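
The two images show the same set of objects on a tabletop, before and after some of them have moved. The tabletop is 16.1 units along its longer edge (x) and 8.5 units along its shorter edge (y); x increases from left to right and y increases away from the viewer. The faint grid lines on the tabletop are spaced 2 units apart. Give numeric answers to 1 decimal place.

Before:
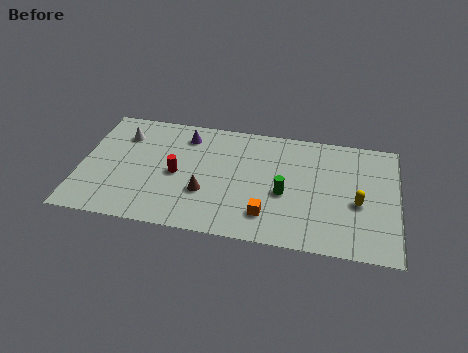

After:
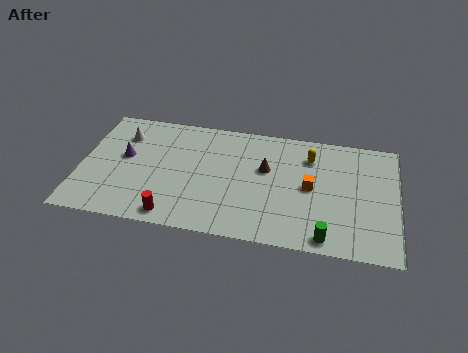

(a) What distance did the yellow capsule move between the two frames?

3.8

From (14.1, 3.6) to (11.6, 6.5), the yellow capsule covered √(2.5² + 2.9²) ≈ 3.8 units.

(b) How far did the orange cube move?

3.2

The orange cube was near (9.6, 1.9) before and (11.7, 4.3) after, so it travelled √(2.1² + 2.4²) ≈ 3.2 units.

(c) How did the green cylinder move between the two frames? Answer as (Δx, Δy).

(2.2, -2.7)

From the two frames, the green cylinder sits at roughly (10.4, 3.6) before and (12.6, 0.9) after.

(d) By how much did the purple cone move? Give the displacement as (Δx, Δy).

(-3.0, -2.1)

From the two frames, the purple cone sits at roughly (5.2, 6.9) before and (2.2, 4.8) after.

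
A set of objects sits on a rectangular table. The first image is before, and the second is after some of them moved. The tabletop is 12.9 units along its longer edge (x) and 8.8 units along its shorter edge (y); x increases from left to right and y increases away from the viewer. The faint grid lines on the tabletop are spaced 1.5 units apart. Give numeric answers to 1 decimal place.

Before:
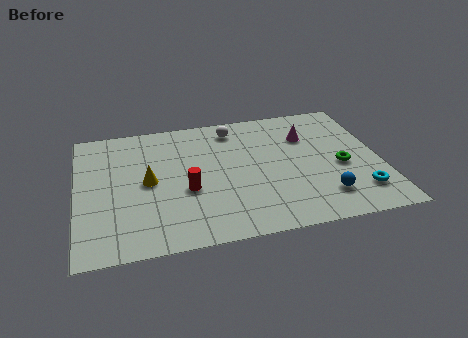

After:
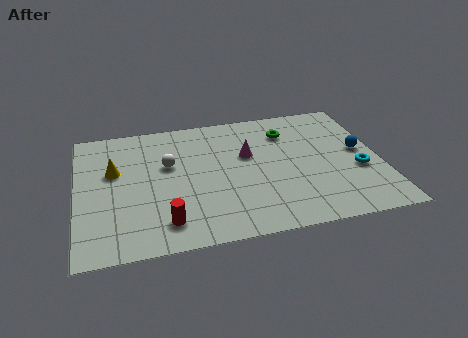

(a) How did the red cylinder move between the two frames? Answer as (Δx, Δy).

(-1.0, -1.9)

From the two frames, the red cylinder sits at roughly (4.6, 3.5) before and (3.6, 1.6) after.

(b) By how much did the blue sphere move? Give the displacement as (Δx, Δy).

(1.8, 2.8)

From the two frames, the blue sphere sits at roughly (10.3, 1.9) before and (12.1, 4.7) after.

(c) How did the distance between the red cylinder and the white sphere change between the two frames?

-0.7

They were about 4.5 units apart before and 3.8 after — 0.7 units closer together.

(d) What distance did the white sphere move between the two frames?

3.5

The white sphere was near (6.8, 7.4) before and (3.9, 5.4) after, so it travelled √(2.9² + 2.0²) ≈ 3.5 units.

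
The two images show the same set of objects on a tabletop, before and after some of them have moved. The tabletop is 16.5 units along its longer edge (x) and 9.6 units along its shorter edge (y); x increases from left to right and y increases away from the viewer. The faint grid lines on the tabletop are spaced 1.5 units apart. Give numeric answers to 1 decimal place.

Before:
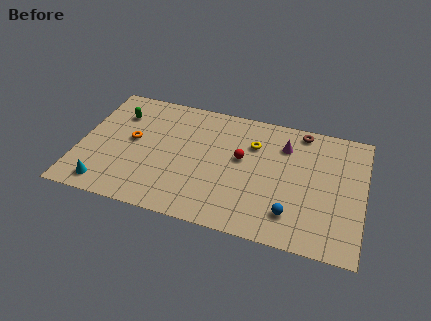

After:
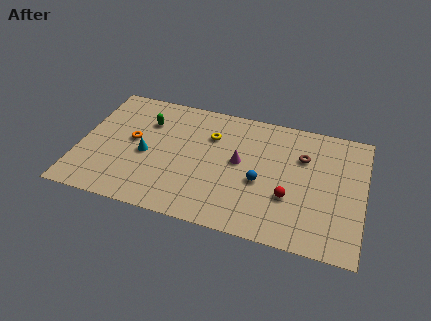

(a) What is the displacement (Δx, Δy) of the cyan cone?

(2.1, 3.0)

The cyan cone started near (1.8, 1.3) and ended near (3.9, 4.3).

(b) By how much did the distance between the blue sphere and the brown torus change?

-3.0

They were about 6.5 units apart before and 3.5 after — 3.0 units closer together.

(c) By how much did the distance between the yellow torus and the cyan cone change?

-5.5

Before: roughly 9.9 units apart; after: 4.4. That's 5.5 units closer together.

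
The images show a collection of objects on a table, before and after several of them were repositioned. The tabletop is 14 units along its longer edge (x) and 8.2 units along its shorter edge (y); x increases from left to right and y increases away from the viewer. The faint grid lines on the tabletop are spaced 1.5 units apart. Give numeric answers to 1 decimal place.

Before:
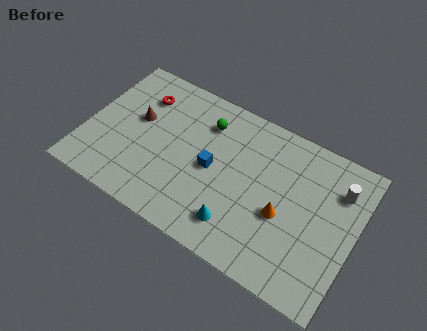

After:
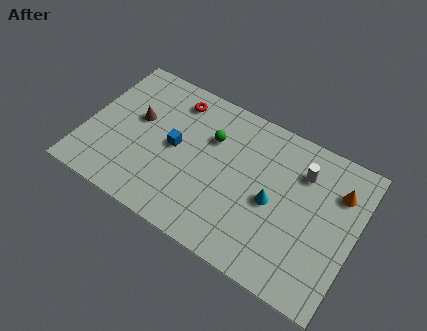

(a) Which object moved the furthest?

the orange cone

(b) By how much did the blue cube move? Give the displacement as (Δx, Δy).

(-2.0, 0.2)

The blue cube was at about (6.6, 4.0) and moved to about (4.6, 4.2).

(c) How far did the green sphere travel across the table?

0.8

The green sphere moved from about (5.9, 6.3) to (6.3, 5.6), a distance of √(0.4² + 0.7²) ≈ 0.8.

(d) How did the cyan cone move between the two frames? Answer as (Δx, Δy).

(1.5, 2.1)

The cyan cone started near (8.3, 1.7) and ended near (9.8, 3.8).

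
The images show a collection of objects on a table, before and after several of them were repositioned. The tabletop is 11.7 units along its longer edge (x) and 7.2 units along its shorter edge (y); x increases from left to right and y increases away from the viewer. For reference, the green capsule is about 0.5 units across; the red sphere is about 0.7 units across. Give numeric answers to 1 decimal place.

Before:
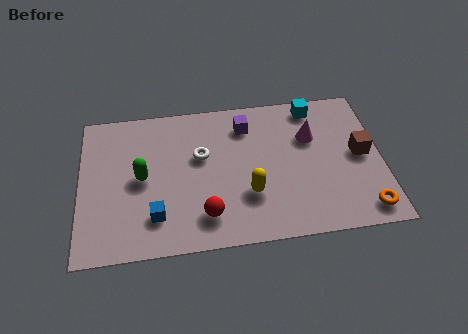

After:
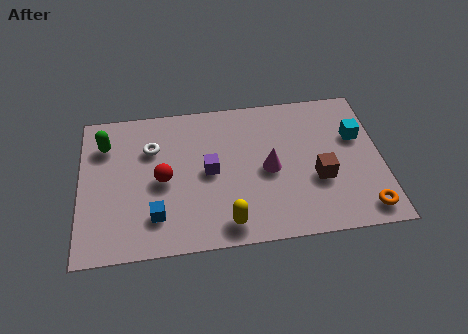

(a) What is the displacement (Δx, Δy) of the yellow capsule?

(-0.9, -1.3)

The yellow capsule was at about (6.5, 2.3) and moved to about (5.6, 1.0).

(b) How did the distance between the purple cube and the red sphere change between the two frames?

-2.7

They were about 4.5 units apart before and 1.8 after — 2.7 units closer together.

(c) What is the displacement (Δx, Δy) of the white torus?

(-1.9, 0.6)

From the two frames, the white torus sits at roughly (4.7, 4.4) before and (2.8, 5.0) after.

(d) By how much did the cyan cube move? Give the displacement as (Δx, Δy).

(1.6, -1.7)

The cyan cube started near (9.2, 6.3) and ended near (10.8, 4.6).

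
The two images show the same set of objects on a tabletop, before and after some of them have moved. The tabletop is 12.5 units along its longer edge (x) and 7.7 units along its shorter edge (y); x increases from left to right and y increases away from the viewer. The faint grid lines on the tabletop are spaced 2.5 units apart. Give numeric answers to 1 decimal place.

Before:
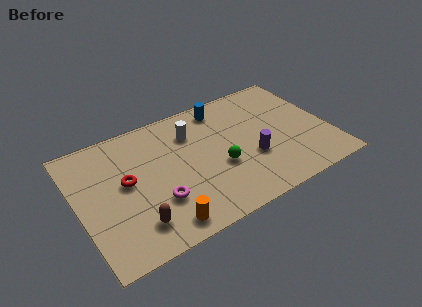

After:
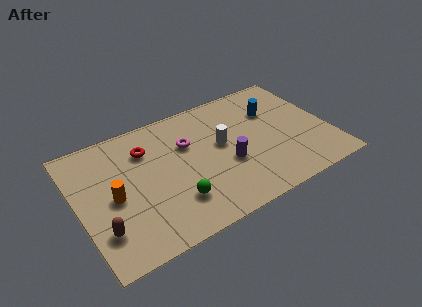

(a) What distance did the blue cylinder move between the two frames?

2.7

The blue cylinder was near (7.6, 6.6) before and (10.0, 5.3) after, so it travelled √(2.4² + 1.3²) ≈ 2.7 units.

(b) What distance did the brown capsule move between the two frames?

1.6

The brown capsule moved from about (2.5, 1.6) to (0.9, 2.0), a distance of √(1.6² + 0.4²) ≈ 1.6.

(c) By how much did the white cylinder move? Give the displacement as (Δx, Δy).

(1.3, -1.4)

The white cylinder was at about (5.9, 5.7) and moved to about (7.2, 4.3).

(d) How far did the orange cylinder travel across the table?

3.3

The orange cylinder was near (3.7, 1.0) before and (1.7, 3.6) after, so it travelled √(2.0² + 2.6²) ≈ 3.3 units.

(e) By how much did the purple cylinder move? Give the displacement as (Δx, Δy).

(-1.2, 0.2)

The purple cylinder was at about (8.5, 2.8) and moved to about (7.3, 3.0).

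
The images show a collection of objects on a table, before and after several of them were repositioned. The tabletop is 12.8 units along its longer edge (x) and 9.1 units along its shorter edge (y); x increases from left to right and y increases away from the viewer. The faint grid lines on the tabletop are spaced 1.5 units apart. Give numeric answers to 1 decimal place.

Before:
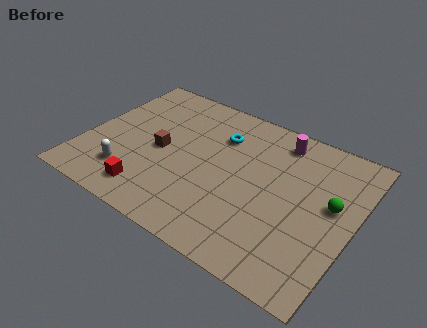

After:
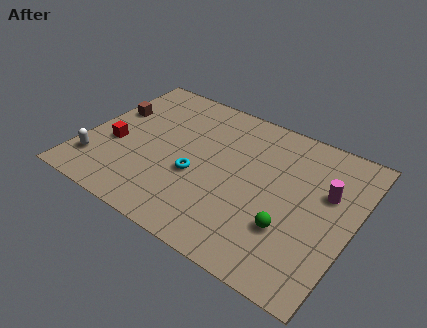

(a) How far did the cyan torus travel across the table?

3.1

The cyan torus was near (6.1, 6.6) before and (5.5, 3.6) after, so it travelled √(0.6² + 3.0²) ≈ 3.1 units.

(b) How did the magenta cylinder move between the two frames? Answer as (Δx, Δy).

(2.6, -2.0)

From the two frames, the magenta cylinder sits at roughly (8.8, 7.7) before and (11.4, 5.7) after.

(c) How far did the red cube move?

3.0

The red cube was near (3.6, 1.5) before and (1.5, 3.6) after, so it travelled √(2.1² + 2.1²) ≈ 3.0 units.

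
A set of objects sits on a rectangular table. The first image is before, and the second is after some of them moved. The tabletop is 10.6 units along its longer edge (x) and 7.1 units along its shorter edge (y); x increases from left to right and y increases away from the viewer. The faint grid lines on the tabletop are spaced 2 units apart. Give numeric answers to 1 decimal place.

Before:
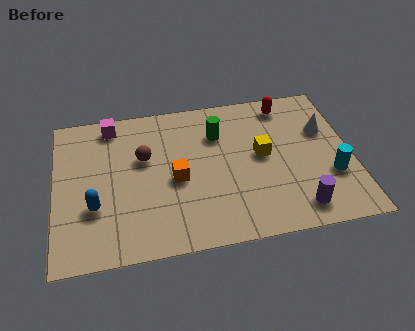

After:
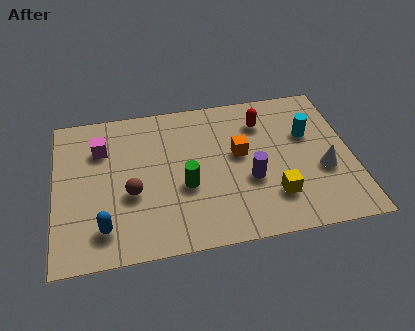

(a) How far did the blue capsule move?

1.0

The blue capsule moved from about (1.4, 2.4) to (1.7, 1.4), a distance of √(0.3² + 1.0²) ≈ 1.0.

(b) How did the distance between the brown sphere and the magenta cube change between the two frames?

+0.4

The distance was about 2.1 in the first image and 2.5 in the second, so they moved 0.4 units further apart.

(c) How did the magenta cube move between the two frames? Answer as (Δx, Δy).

(-0.4, -1.1)

The magenta cube was at about (2.1, 6.2) and moved to about (1.7, 5.1).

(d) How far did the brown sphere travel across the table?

1.7

The brown sphere was near (3.2, 4.4) before and (2.7, 2.8) after, so it travelled √(0.5² + 1.6²) ≈ 1.7 units.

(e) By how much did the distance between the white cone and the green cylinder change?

+1.1

Before: roughly 3.8 units apart; after: 4.9. That's 1.1 units further apart.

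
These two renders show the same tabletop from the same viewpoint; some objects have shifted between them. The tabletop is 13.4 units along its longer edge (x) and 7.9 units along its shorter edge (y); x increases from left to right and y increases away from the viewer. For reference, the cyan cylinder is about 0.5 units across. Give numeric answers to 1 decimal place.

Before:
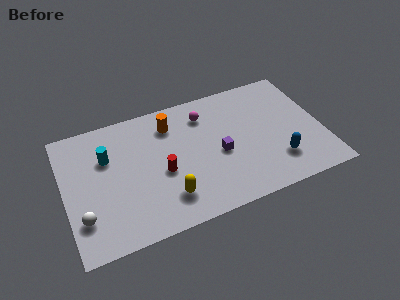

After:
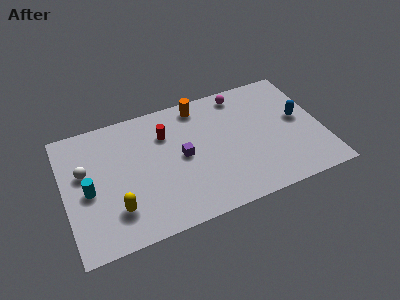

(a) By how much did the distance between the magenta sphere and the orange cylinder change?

+0.4

They were about 1.8 units apart before and 2.2 after — 0.4 units further apart.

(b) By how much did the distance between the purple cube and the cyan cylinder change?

-1.1

They were about 6.0 units apart before and 4.9 after — 1.1 units closer together.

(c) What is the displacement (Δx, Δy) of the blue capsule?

(1.4, 2.3)

From the two frames, the blue capsule sits at roughly (10.9, 2.0) before and (12.3, 4.3) after.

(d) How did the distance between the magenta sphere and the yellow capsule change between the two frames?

+3.5

The distance was about 5.0 in the first image and 8.5 in the second, so they moved 3.5 units further apart.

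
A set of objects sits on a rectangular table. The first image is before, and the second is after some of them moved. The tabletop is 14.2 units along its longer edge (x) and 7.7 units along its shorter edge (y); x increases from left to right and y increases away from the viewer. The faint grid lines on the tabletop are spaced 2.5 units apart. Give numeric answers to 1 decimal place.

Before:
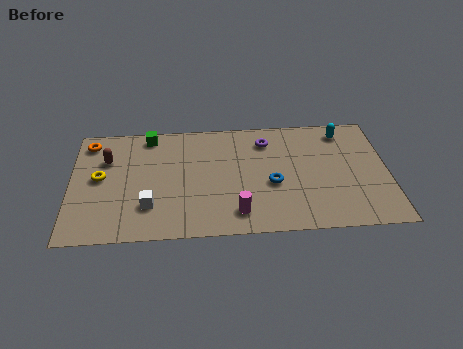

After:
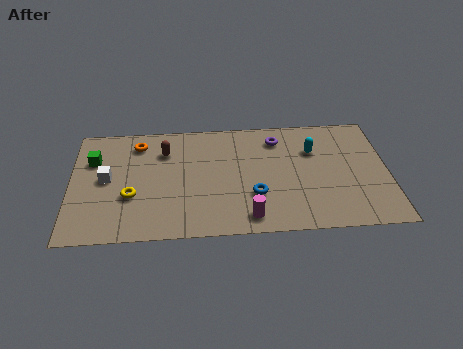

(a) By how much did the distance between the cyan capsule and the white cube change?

-0.4

The distance was about 9.8 in the first image and 9.4 in the second, so they moved 0.4 units closer together.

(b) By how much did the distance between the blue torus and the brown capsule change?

-2.6

The distance was about 7.7 in the first image and 5.1 in the second, so they moved 2.6 units closer together.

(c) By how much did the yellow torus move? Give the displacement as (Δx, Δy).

(1.4, -1.3)

The yellow torus started near (1.3, 4.1) and ended near (2.7, 2.8).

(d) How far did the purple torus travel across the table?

0.5

From (8.8, 6.1) to (9.3, 6.2), the purple torus covered √(0.5² + 0.1²) ≈ 0.5 units.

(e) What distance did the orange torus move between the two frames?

2.2

The orange torus moved from about (0.8, 6.5) to (3.0, 6.3), a distance of √(2.2² + 0.2²) ≈ 2.2.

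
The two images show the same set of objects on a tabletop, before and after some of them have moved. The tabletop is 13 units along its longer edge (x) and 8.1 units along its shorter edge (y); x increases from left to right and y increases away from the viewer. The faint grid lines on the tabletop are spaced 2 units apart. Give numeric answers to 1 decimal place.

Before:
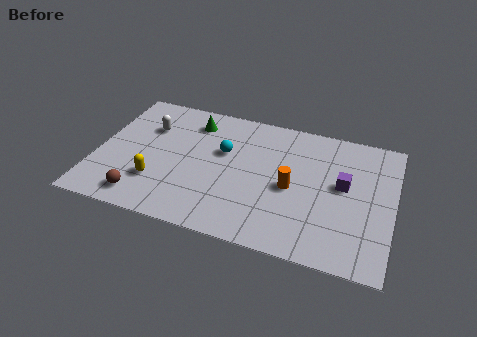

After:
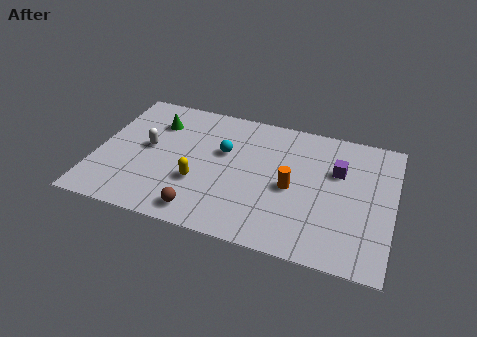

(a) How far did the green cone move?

1.7

The green cone was near (4.0, 6.5) before and (2.4, 6.0) after, so it travelled √(1.6² + 0.5²) ≈ 1.7 units.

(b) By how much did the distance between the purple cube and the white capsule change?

-0.4

Before: roughly 8.8 units apart; after: 8.4. That's 0.4 units closer together.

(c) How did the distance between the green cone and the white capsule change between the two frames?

-0.4

The distance was about 2.1 in the first image and 1.7 in the second, so they moved 0.4 units closer together.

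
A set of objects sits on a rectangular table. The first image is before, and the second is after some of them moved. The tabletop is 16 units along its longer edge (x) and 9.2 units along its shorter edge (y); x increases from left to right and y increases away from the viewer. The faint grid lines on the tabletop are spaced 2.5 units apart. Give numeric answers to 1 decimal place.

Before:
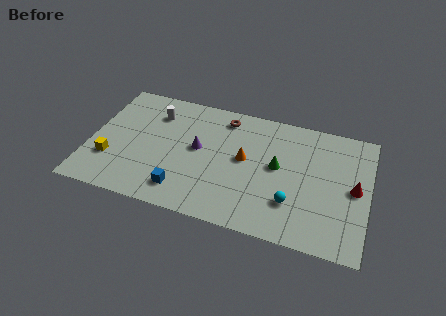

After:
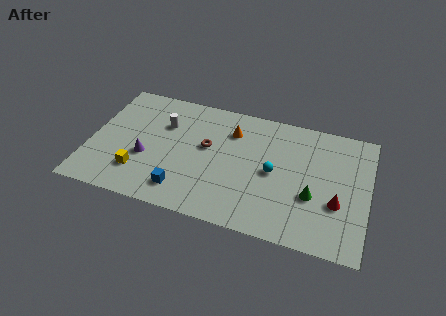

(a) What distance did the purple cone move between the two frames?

3.3

The purple cone was near (6.2, 5.0) before and (3.3, 3.5) after, so it travelled √(2.9² + 1.5²) ≈ 3.3 units.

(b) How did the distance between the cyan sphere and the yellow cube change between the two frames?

-2.6

They were about 10.5 units apart before and 7.9 after — 2.6 units closer together.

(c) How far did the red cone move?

1.6

The red cone was near (15.2, 4.6) before and (14.3, 3.3) after, so it travelled √(0.9² + 1.3²) ≈ 1.6 units.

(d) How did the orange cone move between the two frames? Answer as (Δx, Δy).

(-0.9, 1.9)

The orange cone was at about (8.9, 5.0) and moved to about (8.0, 6.9).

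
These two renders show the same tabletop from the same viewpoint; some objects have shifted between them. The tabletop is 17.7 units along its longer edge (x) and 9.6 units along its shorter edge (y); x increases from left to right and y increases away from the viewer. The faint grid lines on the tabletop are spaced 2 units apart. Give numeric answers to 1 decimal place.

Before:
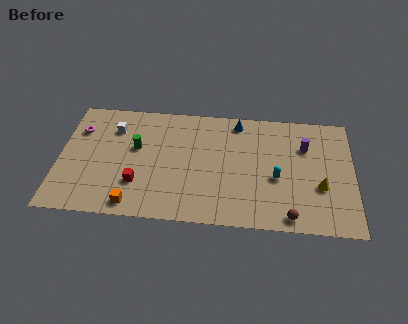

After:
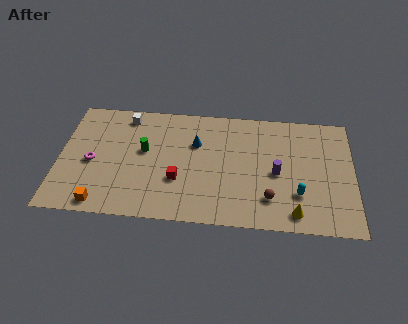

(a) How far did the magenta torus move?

2.8

The magenta torus moved from about (1.1, 6.9) to (2.0, 4.3), a distance of √(0.9² + 2.6²) ≈ 2.8.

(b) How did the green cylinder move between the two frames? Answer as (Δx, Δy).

(0.5, -0.2)

The green cylinder started near (4.6, 5.7) and ended near (5.1, 5.5).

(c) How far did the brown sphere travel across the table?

1.8

From (13.9, 1.0) to (12.7, 2.3), the brown sphere covered √(1.2² + 1.3²) ≈ 1.8 units.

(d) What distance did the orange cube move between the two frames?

1.9

From (4.6, 1.1) to (2.7, 1.0), the orange cube covered √(1.9² + 0.1²) ≈ 1.9 units.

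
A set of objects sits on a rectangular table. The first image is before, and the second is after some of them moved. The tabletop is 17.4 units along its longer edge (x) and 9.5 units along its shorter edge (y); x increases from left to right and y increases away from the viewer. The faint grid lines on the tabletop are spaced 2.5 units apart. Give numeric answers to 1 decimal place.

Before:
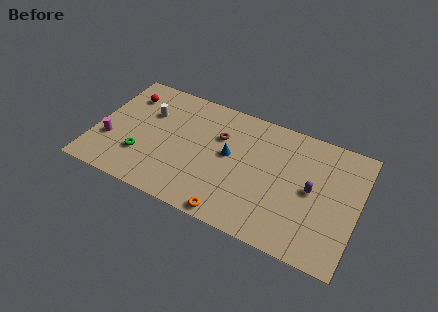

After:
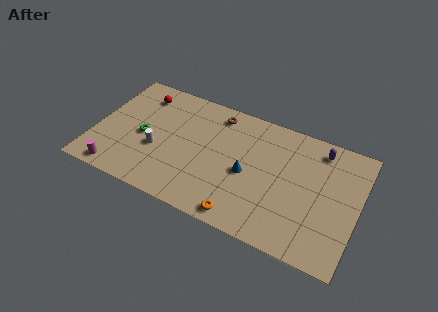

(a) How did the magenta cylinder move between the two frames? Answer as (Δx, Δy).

(0.8, -2.2)

From the two frames, the magenta cylinder sits at roughly (1.1, 3.2) before and (1.9, 1.0) after.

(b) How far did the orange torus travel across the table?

0.7

From (9.6, 0.8) to (10.3, 1.0), the orange torus covered √(0.7² + 0.2²) ≈ 0.7 units.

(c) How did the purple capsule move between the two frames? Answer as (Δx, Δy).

(0.2, 3.3)

From the two frames, the purple capsule sits at roughly (14.4, 4.8) before and (14.6, 8.1) after.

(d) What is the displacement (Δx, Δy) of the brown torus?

(-0.4, 1.7)

The brown torus started near (8.1, 6.4) and ended near (7.7, 8.1).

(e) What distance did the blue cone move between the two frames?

1.6

From (8.9, 5.2) to (10.2, 4.3), the blue cone covered √(1.3² + 0.9²) ≈ 1.6 units.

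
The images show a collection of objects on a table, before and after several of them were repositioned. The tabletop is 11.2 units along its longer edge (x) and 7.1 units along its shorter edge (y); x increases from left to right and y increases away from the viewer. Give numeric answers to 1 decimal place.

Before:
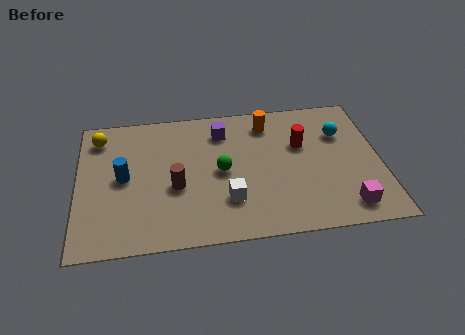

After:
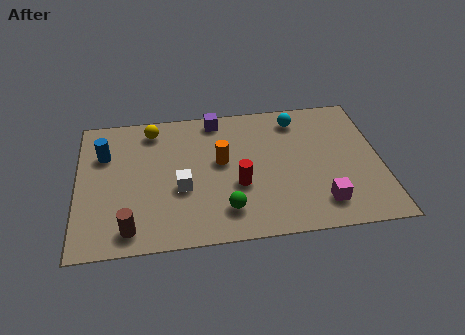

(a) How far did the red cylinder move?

3.0

The red cylinder moved from about (8.3, 4.5) to (5.9, 2.7), a distance of √(2.4² + 1.8²) ≈ 3.0.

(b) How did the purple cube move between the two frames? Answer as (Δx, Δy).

(-0.2, 0.7)

From the two frames, the purple cube sits at roughly (5.4, 5.6) before and (5.2, 6.3) after.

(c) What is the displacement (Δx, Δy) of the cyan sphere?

(-1.6, 1.0)

The cyan sphere started near (9.8, 4.9) and ended near (8.2, 5.9).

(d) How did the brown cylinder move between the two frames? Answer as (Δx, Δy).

(-1.7, -1.9)

The brown cylinder was at about (3.6, 2.9) and moved to about (1.9, 1.0).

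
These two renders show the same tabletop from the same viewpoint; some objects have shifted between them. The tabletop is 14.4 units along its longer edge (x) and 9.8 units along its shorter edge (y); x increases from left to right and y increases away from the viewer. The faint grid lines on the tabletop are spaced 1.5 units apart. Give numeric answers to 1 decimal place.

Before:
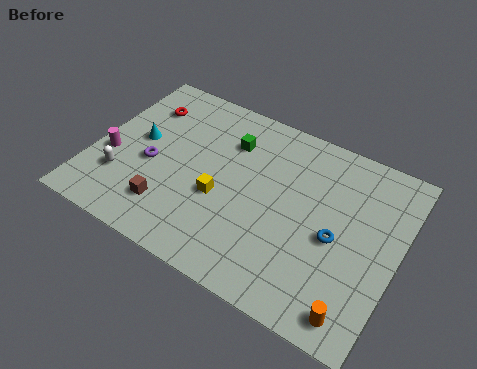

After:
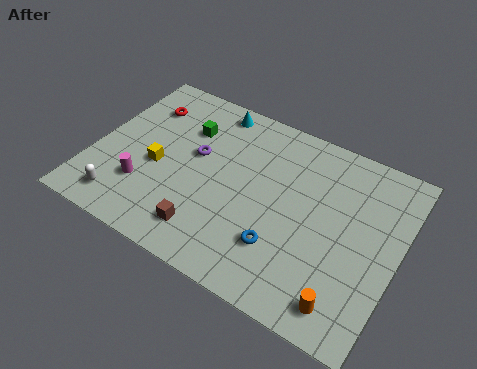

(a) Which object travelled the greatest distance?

the cyan cone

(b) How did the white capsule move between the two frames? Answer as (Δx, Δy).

(0.3, -1.3)

The white capsule was at about (1.6, 2.8) and moved to about (1.9, 1.5).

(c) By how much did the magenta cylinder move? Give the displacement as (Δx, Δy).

(1.8, -1.0)

The magenta cylinder was at about (0.9, 3.8) and moved to about (2.7, 2.8).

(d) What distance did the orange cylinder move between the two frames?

0.5

From (13.0, 1.2) to (12.5, 1.4), the orange cylinder covered √(0.5² + 0.2²) ≈ 0.5 units.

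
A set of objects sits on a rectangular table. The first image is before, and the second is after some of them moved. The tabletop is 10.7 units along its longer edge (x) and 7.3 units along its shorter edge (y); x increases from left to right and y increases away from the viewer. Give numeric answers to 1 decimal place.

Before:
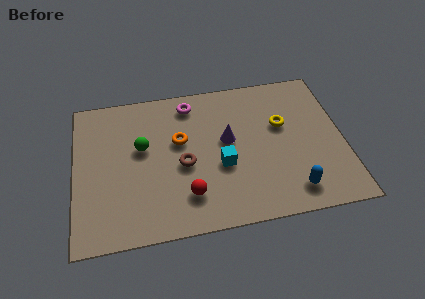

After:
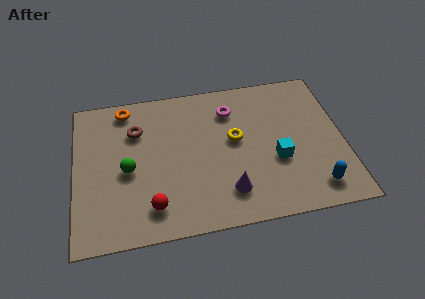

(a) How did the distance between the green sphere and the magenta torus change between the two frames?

+2.0

The distance was about 2.8 in the first image and 4.8 in the second, so they moved 2.0 units further apart.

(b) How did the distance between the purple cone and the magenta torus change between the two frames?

+1.5

The distance was about 2.5 in the first image and 4.0 in the second, so they moved 1.5 units further apart.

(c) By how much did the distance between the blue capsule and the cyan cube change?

-1.1

They were about 3.2 units apart before and 2.1 after — 1.1 units closer together.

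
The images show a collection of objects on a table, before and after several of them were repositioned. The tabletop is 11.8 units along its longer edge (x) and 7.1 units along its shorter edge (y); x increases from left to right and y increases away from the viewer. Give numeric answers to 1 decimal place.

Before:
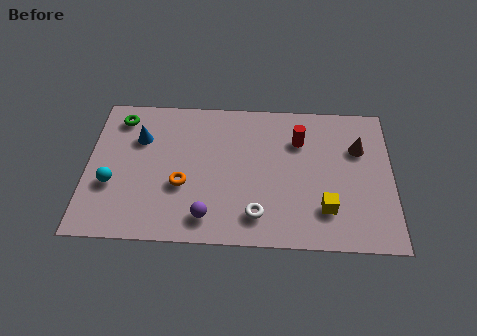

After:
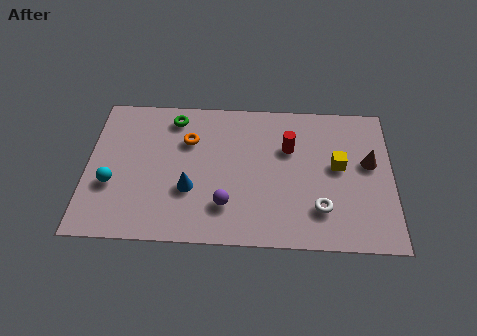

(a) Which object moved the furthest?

the blue cone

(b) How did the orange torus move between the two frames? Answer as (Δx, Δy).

(0.2, 2.2)

From the two frames, the orange torus sits at roughly (3.7, 2.7) before and (3.9, 4.9) after.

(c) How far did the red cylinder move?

0.6

The red cylinder moved from about (8.2, 5.1) to (7.8, 4.7), a distance of √(0.4² + 0.4²) ≈ 0.6.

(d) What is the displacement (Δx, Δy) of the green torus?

(2.1, 0.1)

From the two frames, the green torus sits at roughly (1.2, 5.9) before and (3.3, 6.0) after.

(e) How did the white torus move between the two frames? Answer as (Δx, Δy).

(2.4, 0.4)

The white torus started near (6.6, 1.4) and ended near (9.0, 1.8).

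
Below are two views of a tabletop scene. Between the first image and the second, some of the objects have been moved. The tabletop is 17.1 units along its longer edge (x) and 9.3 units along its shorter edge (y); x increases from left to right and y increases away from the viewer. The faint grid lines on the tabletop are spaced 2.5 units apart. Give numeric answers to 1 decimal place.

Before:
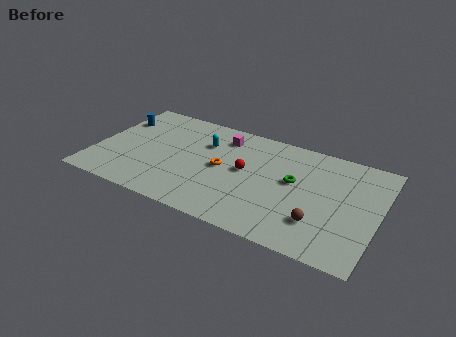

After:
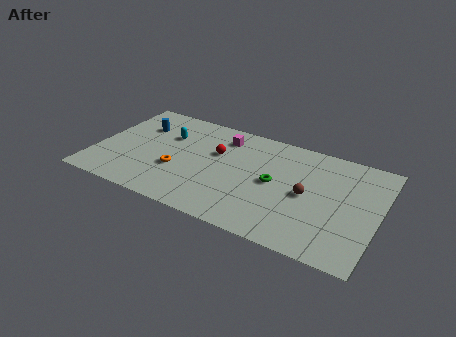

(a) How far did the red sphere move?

2.1

The red sphere was near (9.1, 5.0) before and (7.2, 5.9) after, so it travelled √(1.9² + 0.9²) ≈ 2.1 units.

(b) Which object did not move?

the magenta cube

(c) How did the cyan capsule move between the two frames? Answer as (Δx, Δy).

(-2.3, -0.2)

The cyan capsule started near (6.4, 6.5) and ended near (4.1, 6.3).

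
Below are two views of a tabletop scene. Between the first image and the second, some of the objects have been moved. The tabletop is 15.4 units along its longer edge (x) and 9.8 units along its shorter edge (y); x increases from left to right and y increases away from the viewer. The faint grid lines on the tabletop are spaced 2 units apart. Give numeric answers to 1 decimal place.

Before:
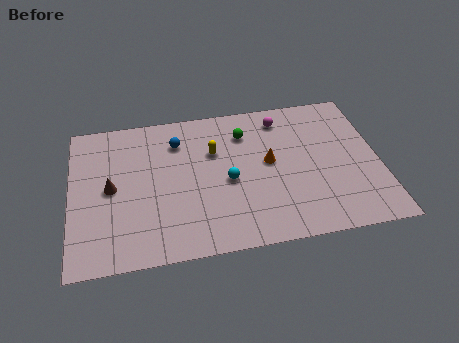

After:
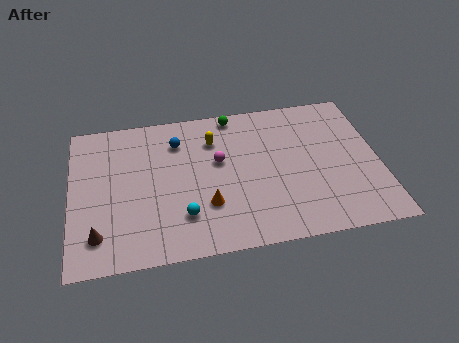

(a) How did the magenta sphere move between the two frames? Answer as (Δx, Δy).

(-3.3, -2.4)

The magenta sphere started near (10.7, 8.2) and ended near (7.4, 5.8).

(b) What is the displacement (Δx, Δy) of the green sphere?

(-0.5, 1.4)

From the two frames, the green sphere sits at roughly (8.8, 7.5) before and (8.3, 8.9) after.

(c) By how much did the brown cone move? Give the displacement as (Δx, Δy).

(-0.7, -2.9)

The brown cone started near (2.0, 4.9) and ended near (1.3, 2.0).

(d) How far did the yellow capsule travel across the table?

0.8

The yellow capsule moved from about (7.2, 6.5) to (7.2, 7.3), a distance of √(0.0² + 0.8²) ≈ 0.8.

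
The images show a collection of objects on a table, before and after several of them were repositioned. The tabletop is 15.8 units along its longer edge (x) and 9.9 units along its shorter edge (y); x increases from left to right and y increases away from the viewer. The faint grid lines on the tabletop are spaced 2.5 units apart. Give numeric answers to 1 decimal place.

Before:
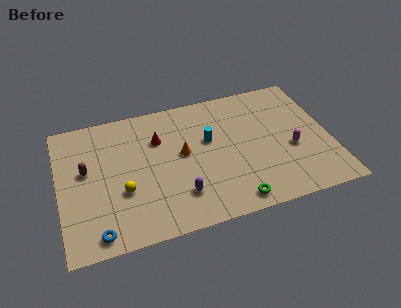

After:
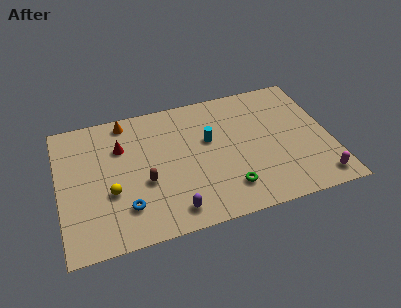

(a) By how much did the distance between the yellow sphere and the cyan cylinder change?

+0.6

They were about 5.7 units apart before and 6.3 after — 0.6 units further apart.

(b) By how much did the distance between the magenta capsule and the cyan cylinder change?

+2.5

They were about 5.1 units apart before and 7.6 after — 2.5 units further apart.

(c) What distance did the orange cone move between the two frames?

4.6

From (7.2, 5.4) to (4.1, 8.8), the orange cone covered √(3.1² + 3.4²) ≈ 4.6 units.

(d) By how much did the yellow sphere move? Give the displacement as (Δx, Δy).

(-0.7, 0.1)

The yellow sphere was at about (3.6, 3.6) and moved to about (2.9, 3.7).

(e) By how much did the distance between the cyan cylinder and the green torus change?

-1.0

They were about 5.0 units apart before and 4.0 after — 1.0 units closer together.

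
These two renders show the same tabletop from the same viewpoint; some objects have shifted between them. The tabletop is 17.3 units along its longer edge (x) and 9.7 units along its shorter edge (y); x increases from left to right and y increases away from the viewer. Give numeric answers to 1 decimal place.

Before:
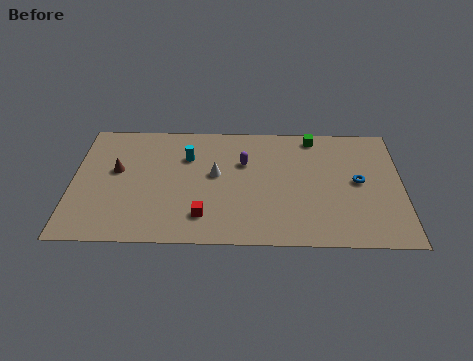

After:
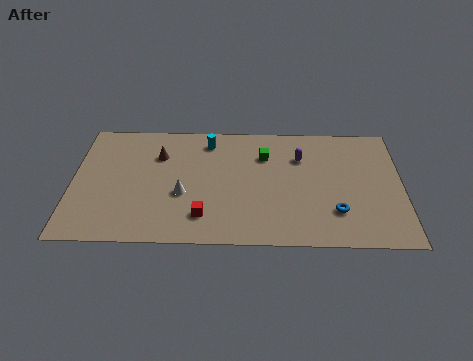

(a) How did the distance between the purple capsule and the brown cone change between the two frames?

+0.8

Before: roughly 6.7 units apart; after: 7.5. That's 0.8 units further apart.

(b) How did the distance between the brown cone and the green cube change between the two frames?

-5.2

The distance was about 10.8 in the first image and 5.6 in the second, so they moved 5.2 units closer together.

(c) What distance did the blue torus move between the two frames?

2.7

From (15.0, 5.0) to (13.8, 2.6), the blue torus covered √(1.2² + 2.4²) ≈ 2.7 units.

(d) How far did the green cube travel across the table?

3.1

The green cube moved from about (12.7, 8.6) to (10.1, 7.0), a distance of √(2.6² + 1.6²) ≈ 3.1.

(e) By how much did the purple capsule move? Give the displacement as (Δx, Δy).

(3.0, 0.5)

The purple capsule started near (9.0, 6.4) and ended near (12.0, 6.9).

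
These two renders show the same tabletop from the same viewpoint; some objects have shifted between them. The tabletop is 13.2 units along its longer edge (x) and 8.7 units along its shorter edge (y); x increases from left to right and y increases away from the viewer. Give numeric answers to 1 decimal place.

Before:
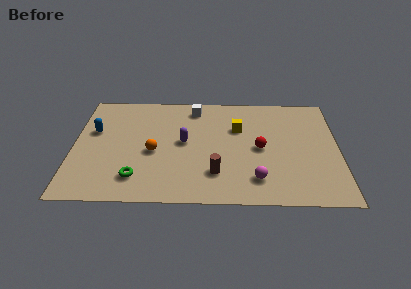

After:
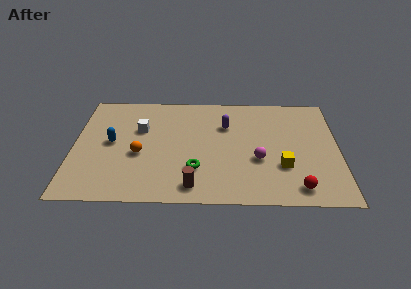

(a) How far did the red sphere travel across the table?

3.5

The red sphere was near (9.3, 4.2) before and (11.1, 1.2) after, so it travelled √(1.8² + 3.0²) ≈ 3.5 units.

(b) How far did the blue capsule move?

1.3

From (1.0, 5.4) to (1.9, 4.5), the blue capsule covered √(0.9² + 0.9²) ≈ 1.3 units.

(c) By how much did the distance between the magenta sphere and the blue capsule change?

-1.5

They were about 8.9 units apart before and 7.4 after — 1.5 units closer together.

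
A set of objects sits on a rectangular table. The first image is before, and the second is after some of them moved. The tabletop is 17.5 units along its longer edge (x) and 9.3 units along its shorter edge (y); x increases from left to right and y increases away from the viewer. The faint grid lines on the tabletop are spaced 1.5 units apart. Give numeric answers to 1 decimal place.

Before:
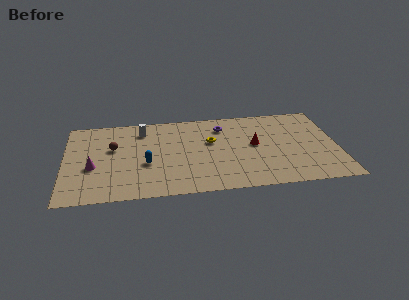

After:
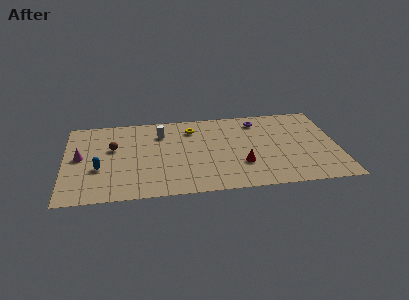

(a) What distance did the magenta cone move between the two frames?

1.4

The magenta cone was near (1.8, 3.7) before and (1.0, 4.9) after, so it travelled √(0.8² + 1.2²) ≈ 1.4 units.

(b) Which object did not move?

the brown sphere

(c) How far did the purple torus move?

2.3

From (10.2, 7.3) to (12.5, 7.7), the purple torus covered √(2.3² + 0.4²) ≈ 2.3 units.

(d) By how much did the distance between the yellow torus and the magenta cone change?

-0.3

Before: roughly 7.9 units apart; after: 7.6. That's 0.3 units closer together.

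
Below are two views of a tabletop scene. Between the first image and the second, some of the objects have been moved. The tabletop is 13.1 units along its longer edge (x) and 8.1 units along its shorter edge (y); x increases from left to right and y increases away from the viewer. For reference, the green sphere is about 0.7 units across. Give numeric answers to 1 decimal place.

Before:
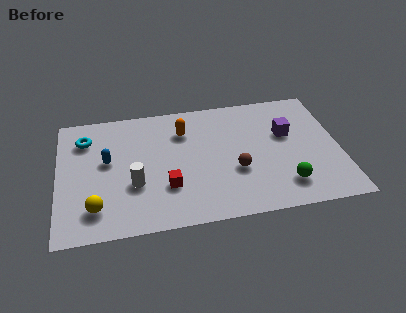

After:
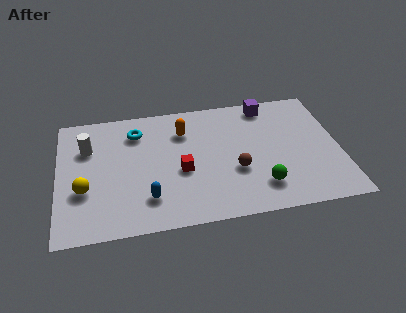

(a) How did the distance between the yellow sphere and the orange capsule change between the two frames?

-0.4

Before: roughly 6.0 units apart; after: 5.6. That's 0.4 units closer together.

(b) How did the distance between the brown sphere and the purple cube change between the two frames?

+1.2

The distance was about 3.2 in the first image and 4.4 in the second, so they moved 1.2 units further apart.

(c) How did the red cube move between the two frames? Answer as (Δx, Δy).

(0.7, 0.9)

From the two frames, the red cube sits at roughly (5.0, 2.5) before and (5.7, 3.4) after.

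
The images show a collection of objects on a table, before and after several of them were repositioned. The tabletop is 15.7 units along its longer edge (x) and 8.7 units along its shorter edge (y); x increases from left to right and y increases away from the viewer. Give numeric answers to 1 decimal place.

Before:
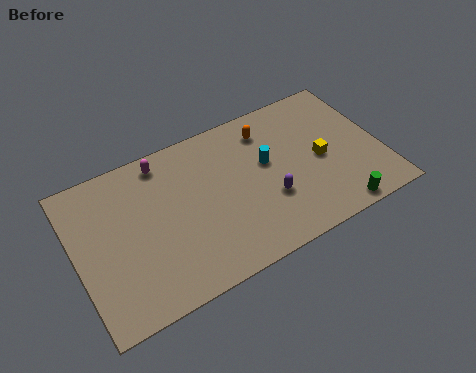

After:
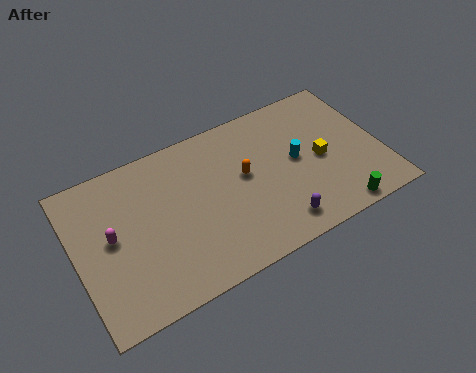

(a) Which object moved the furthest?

the magenta capsule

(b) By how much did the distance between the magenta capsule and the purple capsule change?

+2.0

They were about 6.7 units apart before and 8.7 after — 2.0 units further apart.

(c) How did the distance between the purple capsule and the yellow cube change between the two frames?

+0.7

Before: roughly 3.1 units apart; after: 3.8. That's 0.7 units further apart.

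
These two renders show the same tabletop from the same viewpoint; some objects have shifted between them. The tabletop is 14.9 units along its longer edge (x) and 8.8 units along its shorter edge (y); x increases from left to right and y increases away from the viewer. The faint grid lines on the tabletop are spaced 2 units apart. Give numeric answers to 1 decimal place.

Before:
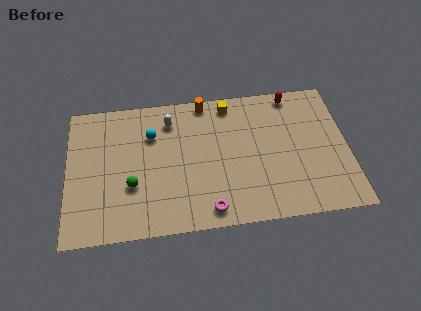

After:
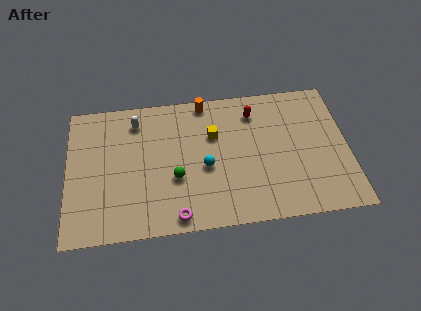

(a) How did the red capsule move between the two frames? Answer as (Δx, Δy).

(-2.1, -0.9)

The red capsule started near (12.1, 7.9) and ended near (10.0, 7.0).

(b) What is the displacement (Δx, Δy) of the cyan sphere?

(2.8, -2.4)

From the two frames, the cyan sphere sits at roughly (4.5, 6.2) before and (7.3, 3.8) after.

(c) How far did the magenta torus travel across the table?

1.7

The magenta torus moved from about (7.4, 1.1) to (5.7, 0.9), a distance of √(1.7² + 0.2²) ≈ 1.7.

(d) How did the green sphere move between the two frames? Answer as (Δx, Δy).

(2.3, 0.2)

The green sphere started near (3.4, 3.1) and ended near (5.7, 3.3).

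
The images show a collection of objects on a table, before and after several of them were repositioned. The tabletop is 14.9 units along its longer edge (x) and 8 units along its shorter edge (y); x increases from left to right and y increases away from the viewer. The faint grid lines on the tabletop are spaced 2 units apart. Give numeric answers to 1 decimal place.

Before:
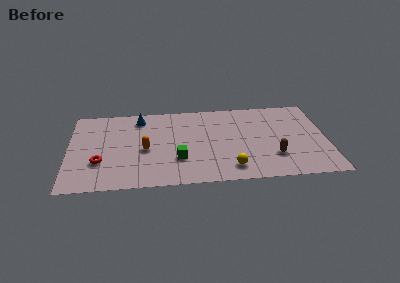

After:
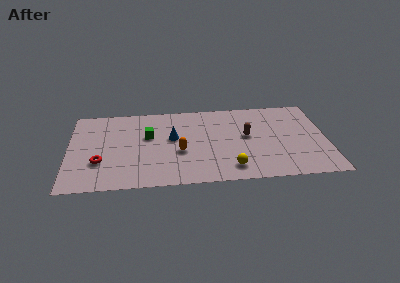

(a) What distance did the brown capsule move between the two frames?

2.6

The brown capsule was near (11.8, 2.3) before and (10.3, 4.4) after, so it travelled √(1.5² + 2.1²) ≈ 2.6 units.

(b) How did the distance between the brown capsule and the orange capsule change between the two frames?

-3.4

They were about 7.5 units apart before and 4.1 after — 3.4 units closer together.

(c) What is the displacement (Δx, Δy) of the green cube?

(-1.7, 2.4)

The green cube started near (6.3, 2.5) and ended near (4.6, 4.9).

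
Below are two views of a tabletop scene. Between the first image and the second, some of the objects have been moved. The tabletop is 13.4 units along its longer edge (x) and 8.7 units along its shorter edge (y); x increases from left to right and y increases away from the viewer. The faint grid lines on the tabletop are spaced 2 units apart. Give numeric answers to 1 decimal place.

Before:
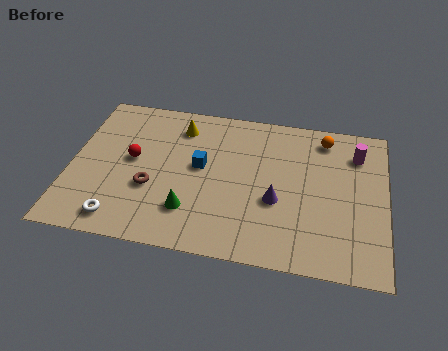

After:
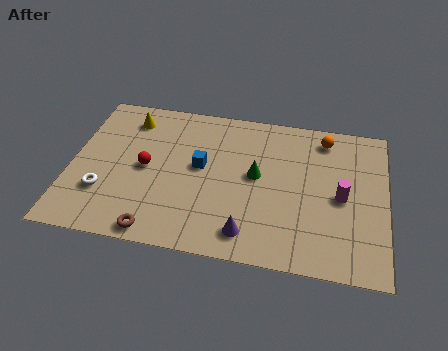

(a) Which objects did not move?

the orange sphere and the blue cube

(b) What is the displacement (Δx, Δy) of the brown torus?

(0.4, -2.4)

The brown torus started near (3.5, 3.2) and ended near (3.9, 0.8).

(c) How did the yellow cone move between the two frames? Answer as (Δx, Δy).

(-2.2, 0.1)

The yellow cone started near (4.5, 7.0) and ended near (2.3, 7.1).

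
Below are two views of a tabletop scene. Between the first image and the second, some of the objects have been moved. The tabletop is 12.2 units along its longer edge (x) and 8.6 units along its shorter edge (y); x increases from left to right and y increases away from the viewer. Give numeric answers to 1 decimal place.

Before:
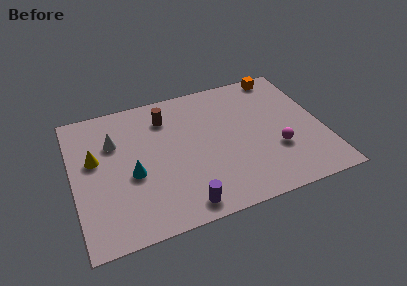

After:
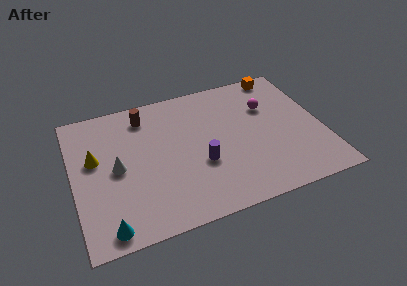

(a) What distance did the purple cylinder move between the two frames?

2.5

From (5.0, 1.0) to (6.1, 3.2), the purple cylinder covered √(1.1² + 2.2²) ≈ 2.5 units.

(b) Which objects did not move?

the yellow cone and the orange cube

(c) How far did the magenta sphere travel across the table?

2.9

From (9.8, 2.9) to (9.7, 5.8), the magenta sphere covered √(0.1² + 2.9²) ≈ 2.9 units.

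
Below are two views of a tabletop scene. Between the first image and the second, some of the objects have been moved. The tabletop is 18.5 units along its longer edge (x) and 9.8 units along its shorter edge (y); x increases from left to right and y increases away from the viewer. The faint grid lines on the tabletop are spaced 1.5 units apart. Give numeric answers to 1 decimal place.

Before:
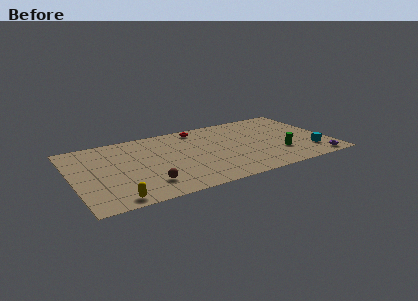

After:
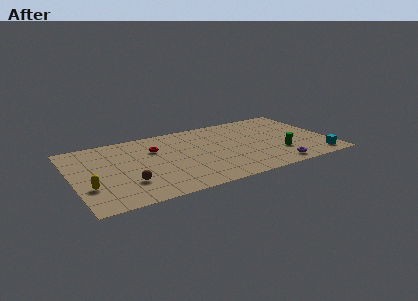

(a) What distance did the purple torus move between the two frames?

3.0

From (17.2, 1.0) to (14.2, 1.2), the purple torus covered √(3.0² + 0.2²) ≈ 3.0 units.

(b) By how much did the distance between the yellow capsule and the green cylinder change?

+1.5

The distance was about 12.2 in the first image and 13.7 in the second, so they moved 1.5 units further apart.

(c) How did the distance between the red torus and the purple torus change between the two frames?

-1.0

The distance was about 10.8 in the first image and 9.8 in the second, so they moved 1.0 units closer together.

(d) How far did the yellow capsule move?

2.7

The yellow capsule was near (2.6, 1.0) before and (1.0, 3.2) after, so it travelled √(1.6² + 2.2²) ≈ 2.7 units.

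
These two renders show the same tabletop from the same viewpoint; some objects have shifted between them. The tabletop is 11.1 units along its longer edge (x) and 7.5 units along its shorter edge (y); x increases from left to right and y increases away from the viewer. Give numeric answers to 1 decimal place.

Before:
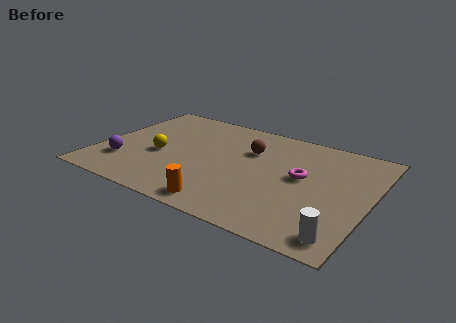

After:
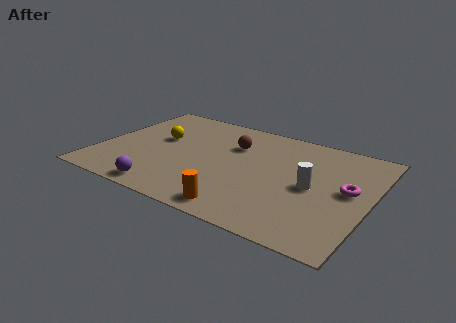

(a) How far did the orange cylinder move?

0.7

From (5.6, 0.9) to (6.3, 0.9), the orange cylinder covered √(0.7² + 0.0²) ≈ 0.7 units.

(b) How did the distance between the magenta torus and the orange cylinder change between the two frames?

+0.8

Before: roughly 4.2 units apart; after: 5.0. That's 0.8 units further apart.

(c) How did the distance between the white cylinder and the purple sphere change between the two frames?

-2.9

Before: roughly 9.2 units apart; after: 6.3. That's 2.9 units closer together.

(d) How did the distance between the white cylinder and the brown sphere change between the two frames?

-2.1

Before: roughly 5.9 units apart; after: 3.8. That's 2.1 units closer together.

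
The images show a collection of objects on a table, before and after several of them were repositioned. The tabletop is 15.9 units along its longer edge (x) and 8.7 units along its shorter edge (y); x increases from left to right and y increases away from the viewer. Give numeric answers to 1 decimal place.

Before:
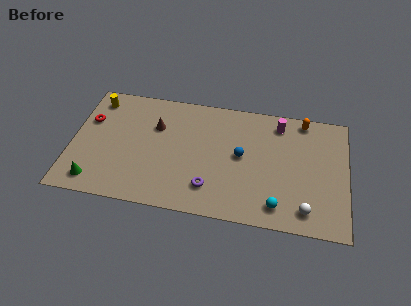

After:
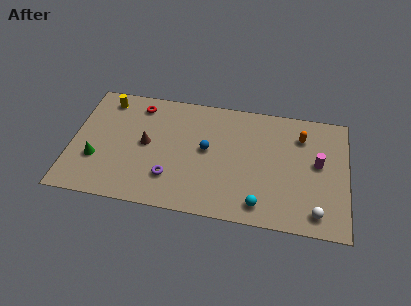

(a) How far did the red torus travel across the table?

3.2

The red torus moved from about (0.9, 5.7) to (3.7, 7.3), a distance of √(2.8² + 1.6²) ≈ 3.2.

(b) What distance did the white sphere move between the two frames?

0.6

From (13.6, 1.4) to (14.2, 1.3), the white sphere covered √(0.6² + 0.1²) ≈ 0.6 units.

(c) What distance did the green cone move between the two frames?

1.6

From (1.5, 1.3) to (1.5, 2.9), the green cone covered √(0.0² + 1.6²) ≈ 1.6 units.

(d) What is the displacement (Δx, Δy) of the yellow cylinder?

(0.6, 0.1)

The yellow cylinder started near (1.2, 7.3) and ended near (1.8, 7.4).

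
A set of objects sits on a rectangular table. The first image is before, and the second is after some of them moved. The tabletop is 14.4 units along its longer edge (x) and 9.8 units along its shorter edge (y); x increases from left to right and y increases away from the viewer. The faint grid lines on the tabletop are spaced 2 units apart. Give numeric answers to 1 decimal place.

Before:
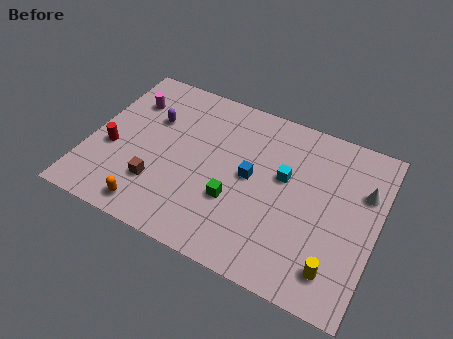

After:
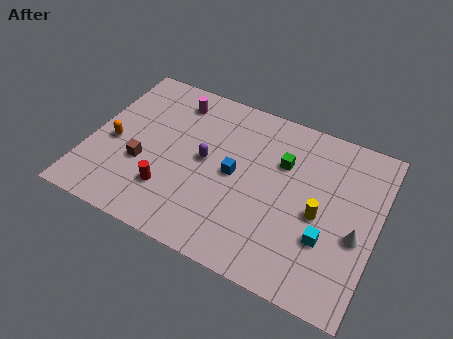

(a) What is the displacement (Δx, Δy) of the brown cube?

(-0.9, 0.9)

The brown cube started near (3.7, 2.7) and ended near (2.8, 3.6).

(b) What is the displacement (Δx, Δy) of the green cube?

(2.0, 3.2)

The green cube started near (7.5, 3.4) and ended near (9.5, 6.6).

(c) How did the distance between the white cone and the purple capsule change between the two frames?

-2.9

Before: roughly 10.7 units apart; after: 7.8. That's 2.9 units closer together.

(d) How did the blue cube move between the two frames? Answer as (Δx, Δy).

(-0.8, -0.2)

The blue cube was at about (8.1, 5.1) and moved to about (7.3, 4.9).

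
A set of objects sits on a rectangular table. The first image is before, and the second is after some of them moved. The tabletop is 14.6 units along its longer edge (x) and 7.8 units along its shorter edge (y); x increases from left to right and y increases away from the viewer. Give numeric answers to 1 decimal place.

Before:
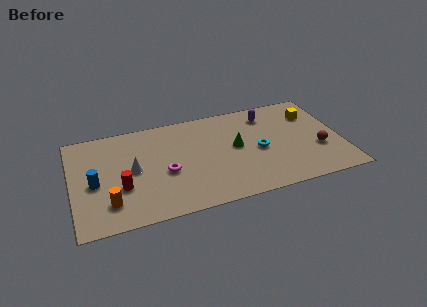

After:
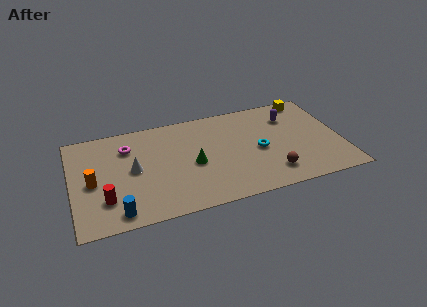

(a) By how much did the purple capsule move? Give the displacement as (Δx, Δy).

(1.2, -0.5)

From the two frames, the purple capsule sits at roughly (10.8, 6.3) before and (12.0, 5.8) after.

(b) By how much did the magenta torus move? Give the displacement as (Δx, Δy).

(-1.9, 2.5)

The magenta torus was at about (5.0, 3.3) and moved to about (3.1, 5.8).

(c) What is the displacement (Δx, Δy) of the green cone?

(-2.4, -0.7)

From the two frames, the green cone sits at roughly (8.9, 4.2) before and (6.5, 3.5) after.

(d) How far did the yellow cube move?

1.3

The yellow cube was near (13.2, 5.7) before and (13.1, 7.0) after, so it travelled √(0.1² + 1.3²) ≈ 1.3 units.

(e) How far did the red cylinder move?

1.1

The red cylinder was near (2.6, 2.8) before and (1.7, 2.1) after, so it travelled √(0.9² + 0.7²) ≈ 1.1 units.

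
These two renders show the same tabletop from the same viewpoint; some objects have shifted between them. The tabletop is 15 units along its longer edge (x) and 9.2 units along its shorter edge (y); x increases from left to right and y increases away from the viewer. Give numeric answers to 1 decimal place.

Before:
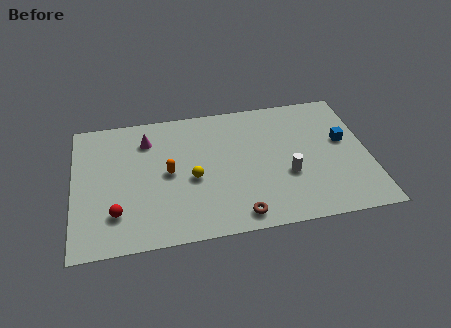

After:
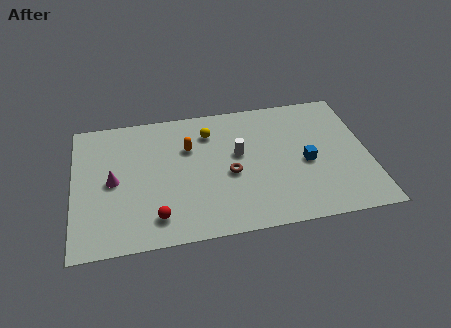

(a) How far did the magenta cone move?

3.2

The magenta cone moved from about (3.8, 7.1) to (2.0, 4.5), a distance of √(1.8² + 2.6²) ≈ 3.2.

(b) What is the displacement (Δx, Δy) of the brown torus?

(-0.3, 2.9)

From the two frames, the brown torus sits at roughly (8.2, 1.1) before and (7.9, 4.0) after.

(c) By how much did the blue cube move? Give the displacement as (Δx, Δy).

(-2.0, -1.2)

From the two frames, the blue cube sits at roughly (13.8, 5.3) before and (11.8, 4.1) after.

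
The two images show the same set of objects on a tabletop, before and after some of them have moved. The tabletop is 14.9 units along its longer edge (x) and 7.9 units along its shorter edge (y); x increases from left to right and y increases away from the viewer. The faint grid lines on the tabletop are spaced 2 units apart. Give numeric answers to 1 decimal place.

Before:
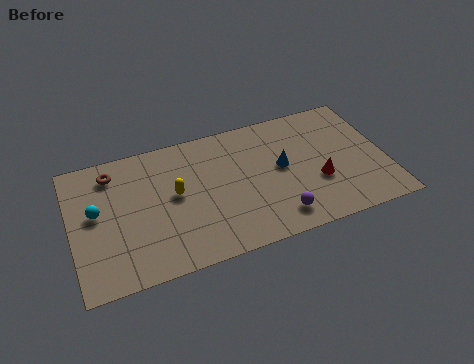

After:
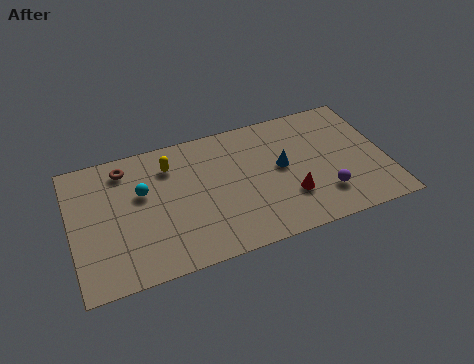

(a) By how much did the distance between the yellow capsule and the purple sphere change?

+2.7

They were about 5.4 units apart before and 8.1 after — 2.7 units further apart.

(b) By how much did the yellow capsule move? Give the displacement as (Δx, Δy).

(-0.1, 1.8)

The yellow capsule was at about (4.9, 4.3) and moved to about (4.8, 6.1).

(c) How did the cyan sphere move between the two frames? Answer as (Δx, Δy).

(2.2, 0.5)

From the two frames, the cyan sphere sits at roughly (1.2, 4.4) before and (3.4, 4.9) after.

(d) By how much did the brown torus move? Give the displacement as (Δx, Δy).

(0.6, 0.1)

From the two frames, the brown torus sits at roughly (2.1, 6.5) before and (2.7, 6.6) after.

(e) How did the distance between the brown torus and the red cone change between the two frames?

-1.6

The distance was about 10.2 in the first image and 8.6 in the second, so they moved 1.6 units closer together.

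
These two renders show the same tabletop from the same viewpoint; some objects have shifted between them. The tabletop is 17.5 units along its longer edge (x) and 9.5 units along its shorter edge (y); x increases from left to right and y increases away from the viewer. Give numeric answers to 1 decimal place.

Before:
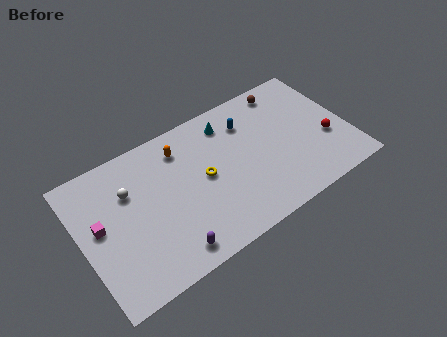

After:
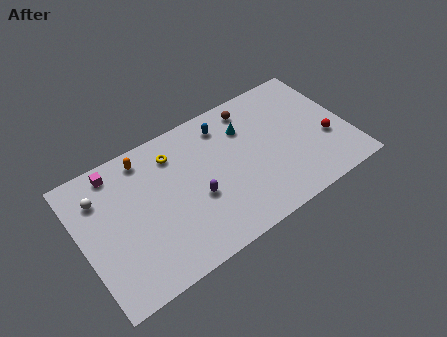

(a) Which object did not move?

the red sphere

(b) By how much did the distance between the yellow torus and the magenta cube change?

-3.0

They were about 6.8 units apart before and 3.8 after — 3.0 units closer together.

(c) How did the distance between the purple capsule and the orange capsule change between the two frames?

-1.4

They were about 6.6 units apart before and 5.2 after — 1.4 units closer together.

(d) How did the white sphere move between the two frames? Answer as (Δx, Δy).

(-1.8, 0.6)

The white sphere was at about (3.3, 6.5) and moved to about (1.5, 7.1).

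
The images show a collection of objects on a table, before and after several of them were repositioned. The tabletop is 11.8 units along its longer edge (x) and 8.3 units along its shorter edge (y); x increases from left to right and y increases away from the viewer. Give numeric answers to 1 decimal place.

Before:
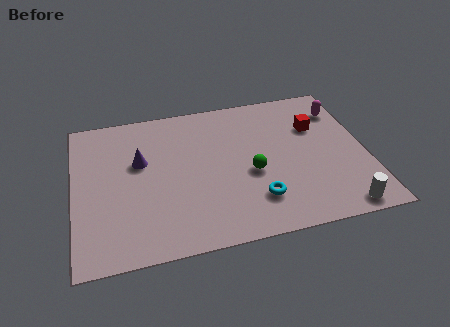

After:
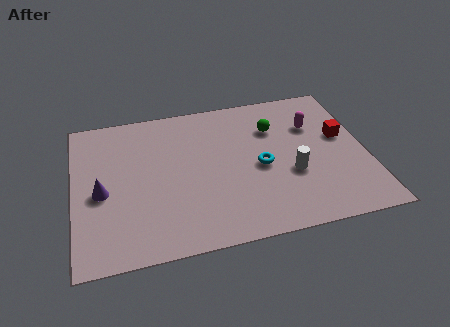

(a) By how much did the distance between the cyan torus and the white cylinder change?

-2.1

The distance was about 3.5 in the first image and 1.4 in the second, so they moved 2.1 units closer together.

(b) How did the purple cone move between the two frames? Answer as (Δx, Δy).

(-1.6, -1.4)

The purple cone was at about (2.7, 5.1) and moved to about (1.1, 3.7).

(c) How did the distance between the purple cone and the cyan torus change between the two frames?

+0.9

Before: roughly 5.5 units apart; after: 6.4. That's 0.9 units further apart.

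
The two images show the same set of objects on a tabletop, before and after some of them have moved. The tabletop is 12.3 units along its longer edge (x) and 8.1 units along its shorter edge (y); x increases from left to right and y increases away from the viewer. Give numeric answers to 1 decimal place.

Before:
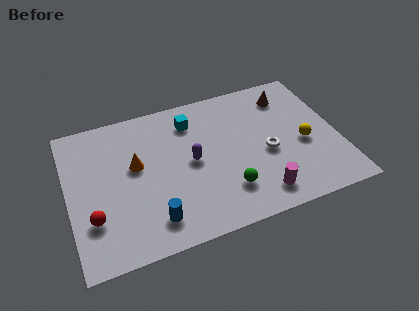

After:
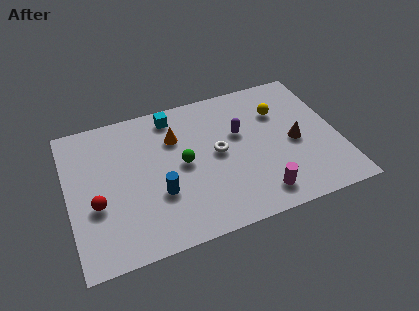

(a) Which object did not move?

the magenta cylinder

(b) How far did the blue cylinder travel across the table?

1.4

The blue cylinder was near (3.6, 1.5) before and (4.0, 2.8) after, so it travelled √(0.4² + 1.3²) ≈ 1.4 units.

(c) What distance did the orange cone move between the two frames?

2.1

The orange cone moved from about (3.1, 4.7) to (5.0, 5.7), a distance of √(1.9² + 1.0²) ≈ 2.1.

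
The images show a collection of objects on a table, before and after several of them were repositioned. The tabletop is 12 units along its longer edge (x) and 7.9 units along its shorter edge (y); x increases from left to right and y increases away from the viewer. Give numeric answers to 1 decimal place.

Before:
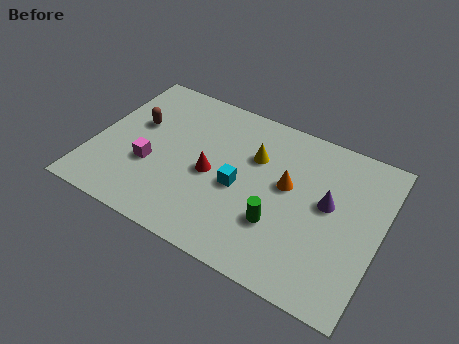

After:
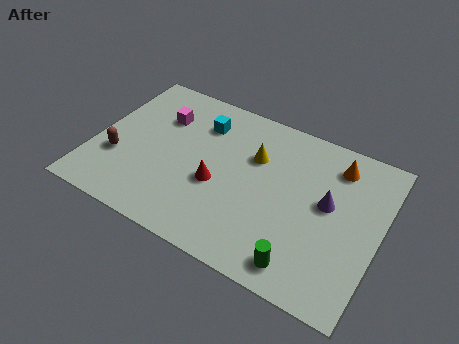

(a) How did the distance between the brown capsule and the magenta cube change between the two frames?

+1.1

They were about 2.1 units apart before and 3.2 after — 1.1 units further apart.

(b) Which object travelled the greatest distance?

the cyan cube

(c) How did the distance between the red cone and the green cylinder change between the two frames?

+1.2

The distance was about 3.2 in the first image and 4.4 in the second, so they moved 1.2 units further apart.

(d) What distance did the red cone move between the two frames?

0.5

The red cone was near (5.0, 3.6) before and (5.3, 3.2) after, so it travelled √(0.3² + 0.4²) ≈ 0.5 units.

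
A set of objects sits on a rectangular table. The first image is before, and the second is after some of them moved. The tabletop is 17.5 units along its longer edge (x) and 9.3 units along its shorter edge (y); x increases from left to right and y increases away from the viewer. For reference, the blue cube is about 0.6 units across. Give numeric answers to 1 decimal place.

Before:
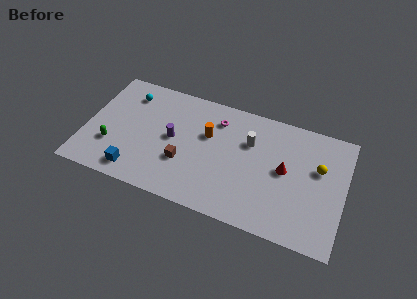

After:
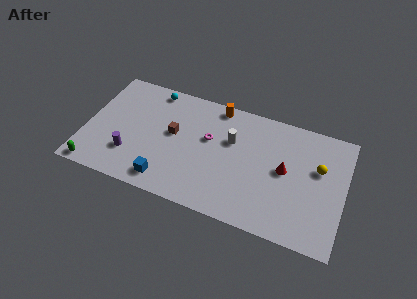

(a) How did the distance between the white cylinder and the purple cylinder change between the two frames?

+2.1

The distance was about 5.3 in the first image and 7.4 in the second, so they moved 2.1 units further apart.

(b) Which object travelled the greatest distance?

the purple cylinder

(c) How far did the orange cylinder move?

2.5

The orange cylinder was near (8.2, 5.9) before and (8.6, 8.4) after, so it travelled √(0.4² + 2.5²) ≈ 2.5 units.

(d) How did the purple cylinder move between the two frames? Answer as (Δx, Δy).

(-2.7, -2.2)

The purple cylinder started near (5.9, 4.8) and ended near (3.2, 2.6).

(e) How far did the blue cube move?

2.1

The blue cube was near (3.7, 1.4) before and (5.8, 1.4) after, so it travelled √(2.1² + 0.0²) ≈ 2.1 units.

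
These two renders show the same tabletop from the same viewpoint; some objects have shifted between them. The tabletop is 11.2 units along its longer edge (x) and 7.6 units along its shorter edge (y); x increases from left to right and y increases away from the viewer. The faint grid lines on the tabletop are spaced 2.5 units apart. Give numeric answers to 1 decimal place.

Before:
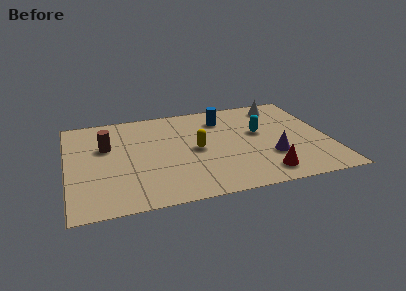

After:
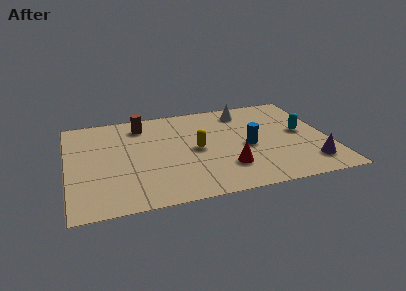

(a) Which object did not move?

the yellow capsule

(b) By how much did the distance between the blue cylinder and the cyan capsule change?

+0.4

The distance was about 2.1 in the first image and 2.5 in the second, so they moved 0.4 units further apart.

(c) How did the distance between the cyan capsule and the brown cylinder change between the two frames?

+0.5

They were about 6.6 units apart before and 7.1 after — 0.5 units further apart.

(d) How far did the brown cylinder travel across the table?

2.1

The brown cylinder moved from about (1.7, 4.8) to (3.3, 6.2), a distance of √(1.6² + 1.4²) ≈ 2.1.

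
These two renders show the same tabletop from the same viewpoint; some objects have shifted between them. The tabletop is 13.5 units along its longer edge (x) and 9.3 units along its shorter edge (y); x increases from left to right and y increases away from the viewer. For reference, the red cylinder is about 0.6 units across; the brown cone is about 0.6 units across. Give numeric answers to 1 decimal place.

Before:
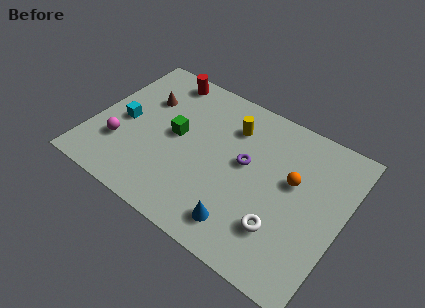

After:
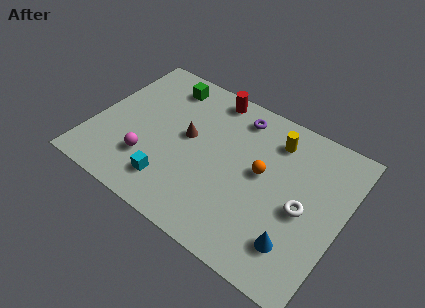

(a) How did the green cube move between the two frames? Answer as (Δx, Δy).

(-1.2, 2.9)

From the two frames, the green cube sits at roughly (4.4, 4.9) before and (3.2, 7.8) after.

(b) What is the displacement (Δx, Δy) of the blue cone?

(2.8, 0.5)

The blue cone started near (8.7, 1.6) and ended near (11.5, 2.1).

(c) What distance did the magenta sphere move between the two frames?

1.6

The magenta sphere moved from about (1.7, 2.8) to (3.3, 2.6), a distance of √(1.6² + 0.2²) ≈ 1.6.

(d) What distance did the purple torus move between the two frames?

2.8

The purple torus was near (8.2, 5.2) before and (7.3, 7.8) after, so it travelled √(0.9² + 2.6²) ≈ 2.8 units.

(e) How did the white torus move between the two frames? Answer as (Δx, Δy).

(0.9, 1.7)

From the two frames, the white torus sits at roughly (10.6, 2.5) before and (11.5, 4.2) after.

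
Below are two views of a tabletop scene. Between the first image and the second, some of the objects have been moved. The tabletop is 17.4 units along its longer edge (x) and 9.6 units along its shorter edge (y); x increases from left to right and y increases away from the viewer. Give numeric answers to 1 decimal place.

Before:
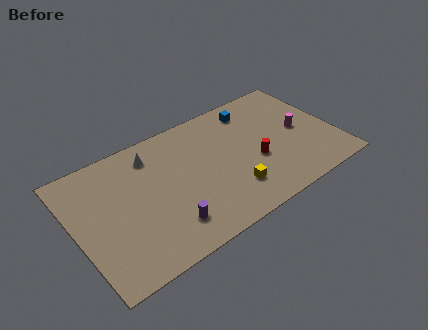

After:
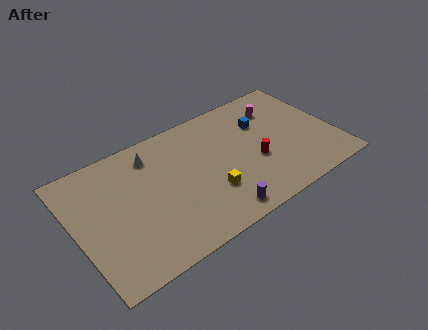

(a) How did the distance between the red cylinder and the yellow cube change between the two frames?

+1.0

The distance was about 2.4 in the first image and 3.4 in the second, so they moved 1.0 units further apart.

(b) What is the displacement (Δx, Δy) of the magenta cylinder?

(-1.1, 2.5)

The magenta cylinder was at about (15.2, 4.8) and moved to about (14.1, 7.3).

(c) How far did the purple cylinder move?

3.3

The purple cylinder was near (5.6, 2.1) before and (8.8, 1.2) after, so it travelled √(3.2² + 0.9²) ≈ 3.3 units.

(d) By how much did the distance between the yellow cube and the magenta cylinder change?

+1.3

Before: roughly 5.7 units apart; after: 7.0. That's 1.3 units further apart.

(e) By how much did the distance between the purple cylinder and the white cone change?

+1.7

The distance was about 5.7 in the first image and 7.4 in the second, so they moved 1.7 units further apart.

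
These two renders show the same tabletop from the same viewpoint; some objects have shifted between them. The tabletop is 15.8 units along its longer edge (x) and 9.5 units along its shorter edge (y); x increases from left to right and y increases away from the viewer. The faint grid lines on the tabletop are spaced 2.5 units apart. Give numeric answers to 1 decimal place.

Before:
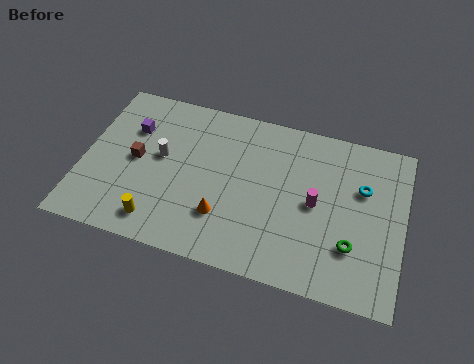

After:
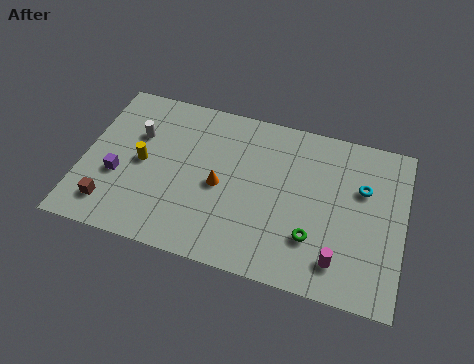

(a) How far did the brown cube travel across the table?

3.2

The brown cube moved from about (2.6, 4.8) to (1.6, 1.8), a distance of √(1.0² + 3.0²) ≈ 3.2.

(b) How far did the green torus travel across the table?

1.9

The green torus moved from about (13.4, 2.8) to (11.5, 2.7), a distance of √(1.9² + 0.1²) ≈ 1.9.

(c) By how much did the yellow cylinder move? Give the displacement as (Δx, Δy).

(-1.1, 3.2)

From the two frames, the yellow cylinder sits at roughly (4.0, 1.5) before and (2.9, 4.7) after.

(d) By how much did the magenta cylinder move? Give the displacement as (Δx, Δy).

(1.3, -2.9)

From the two frames, the magenta cylinder sits at roughly (11.5, 4.7) before and (12.8, 1.8) after.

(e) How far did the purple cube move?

3.0

From (2.2, 6.6) to (1.8, 3.6), the purple cube covered √(0.4² + 3.0²) ≈ 3.0 units.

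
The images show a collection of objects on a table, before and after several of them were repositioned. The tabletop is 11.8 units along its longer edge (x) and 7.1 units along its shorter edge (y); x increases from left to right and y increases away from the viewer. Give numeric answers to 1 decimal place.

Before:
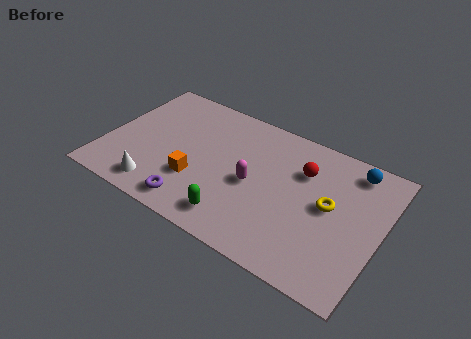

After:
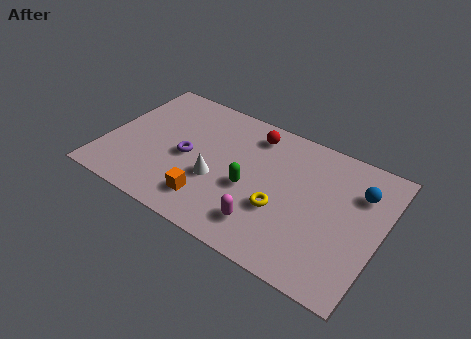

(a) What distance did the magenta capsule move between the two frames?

2.0

From (6.4, 3.3) to (7.2, 1.5), the magenta capsule covered √(0.8² + 1.8²) ≈ 2.0 units.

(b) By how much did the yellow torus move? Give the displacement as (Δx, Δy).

(-1.9, -1.2)

From the two frames, the yellow torus sits at roughly (9.6, 3.8) before and (7.7, 2.6) after.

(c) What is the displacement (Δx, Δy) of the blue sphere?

(0.4, -1.0)

From the two frames, the blue sphere sits at roughly (10.3, 6.1) before and (10.7, 5.1) after.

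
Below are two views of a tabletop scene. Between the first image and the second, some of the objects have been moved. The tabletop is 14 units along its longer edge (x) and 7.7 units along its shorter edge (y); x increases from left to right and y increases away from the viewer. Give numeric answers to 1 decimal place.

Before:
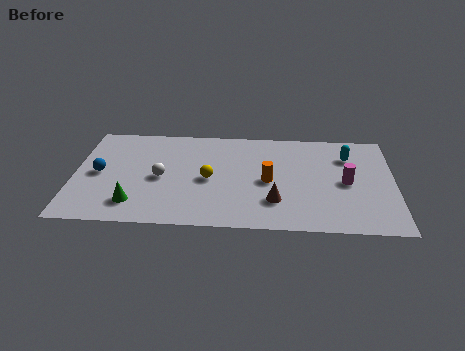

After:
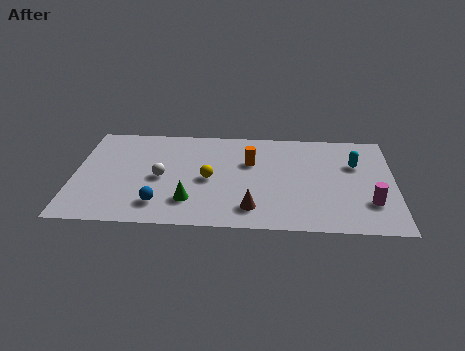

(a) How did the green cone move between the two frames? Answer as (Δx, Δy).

(2.4, 0.3)

From the two frames, the green cone sits at roughly (2.7, 1.6) before and (5.1, 1.9) after.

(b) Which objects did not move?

the white sphere and the yellow sphere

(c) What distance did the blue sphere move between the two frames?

3.5

The blue sphere was near (1.1, 3.8) before and (3.8, 1.6) after, so it travelled √(2.7² + 2.2²) ≈ 3.5 units.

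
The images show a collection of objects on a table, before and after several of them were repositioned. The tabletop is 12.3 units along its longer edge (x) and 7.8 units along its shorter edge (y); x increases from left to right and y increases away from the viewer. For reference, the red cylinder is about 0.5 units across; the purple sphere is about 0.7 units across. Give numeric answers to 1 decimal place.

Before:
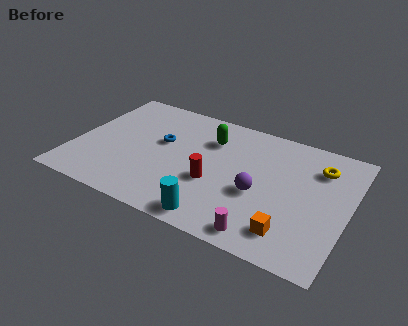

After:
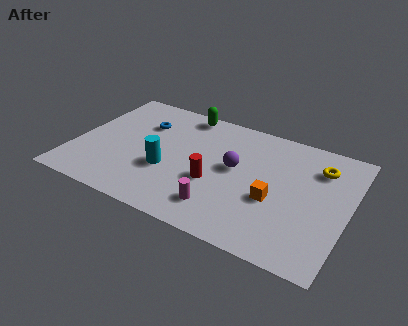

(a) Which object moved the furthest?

the cyan cylinder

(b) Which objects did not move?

the yellow torus and the red cylinder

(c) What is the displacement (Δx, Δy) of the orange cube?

(-0.9, 1.6)

From the two frames, the orange cube sits at roughly (10.0, 1.5) before and (9.1, 3.1) after.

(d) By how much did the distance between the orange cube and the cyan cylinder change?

+1.5

Before: roughly 3.3 units apart; after: 4.8. That's 1.5 units further apart.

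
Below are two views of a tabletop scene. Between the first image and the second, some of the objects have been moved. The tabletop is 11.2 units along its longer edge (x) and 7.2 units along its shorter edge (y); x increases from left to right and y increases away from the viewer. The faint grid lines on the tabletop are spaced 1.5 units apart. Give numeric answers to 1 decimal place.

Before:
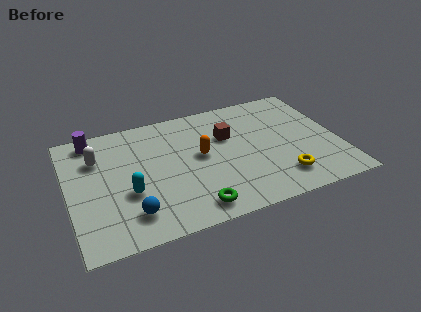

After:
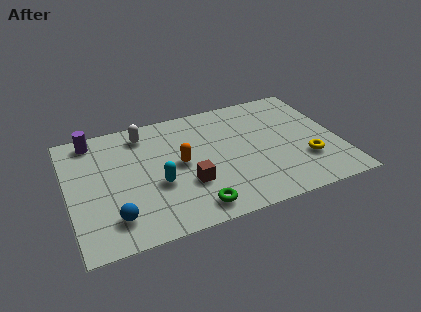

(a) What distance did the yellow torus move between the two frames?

1.3

From (8.6, 1.5) to (9.7, 2.2), the yellow torus covered √(1.1² + 0.7²) ≈ 1.3 units.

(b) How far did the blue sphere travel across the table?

0.7

The blue sphere moved from about (2.4, 1.5) to (1.7, 1.5), a distance of √(0.7² + 0.0²) ≈ 0.7.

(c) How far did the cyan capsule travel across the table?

1.2

From (2.4, 2.7) to (3.6, 2.8), the cyan capsule covered √(1.2² + 0.1²) ≈ 1.2 units.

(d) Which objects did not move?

the purple cylinder and the green torus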